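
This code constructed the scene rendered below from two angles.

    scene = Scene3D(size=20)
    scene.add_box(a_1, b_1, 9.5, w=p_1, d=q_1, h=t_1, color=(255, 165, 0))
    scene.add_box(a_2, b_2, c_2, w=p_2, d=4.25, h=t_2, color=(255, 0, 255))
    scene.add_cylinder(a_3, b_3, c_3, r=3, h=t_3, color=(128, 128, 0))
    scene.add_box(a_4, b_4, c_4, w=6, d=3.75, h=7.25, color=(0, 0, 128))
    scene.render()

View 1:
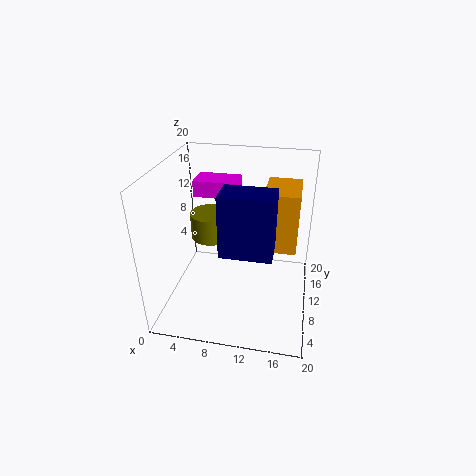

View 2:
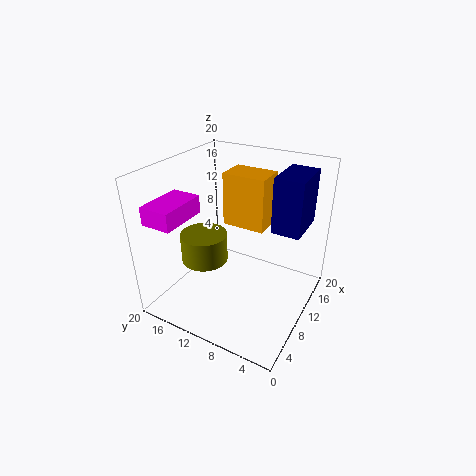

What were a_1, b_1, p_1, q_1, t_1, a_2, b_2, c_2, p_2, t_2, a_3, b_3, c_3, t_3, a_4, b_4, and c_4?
a_1 = 13.5
b_1 = 8
p_1 = 4.5
q_1 = 6.5
t_1 = 8
a_2 = 2
b_2 = 15.25
c_2 = 13.25
p_2 = 6.75
t_2 = 2.5
a_3 = 5.5
b_3 = 12.5
c_3 = 8.5
t_3 = 3.75
a_4 = 9.5
b_4 = 1.25
c_4 = 12.5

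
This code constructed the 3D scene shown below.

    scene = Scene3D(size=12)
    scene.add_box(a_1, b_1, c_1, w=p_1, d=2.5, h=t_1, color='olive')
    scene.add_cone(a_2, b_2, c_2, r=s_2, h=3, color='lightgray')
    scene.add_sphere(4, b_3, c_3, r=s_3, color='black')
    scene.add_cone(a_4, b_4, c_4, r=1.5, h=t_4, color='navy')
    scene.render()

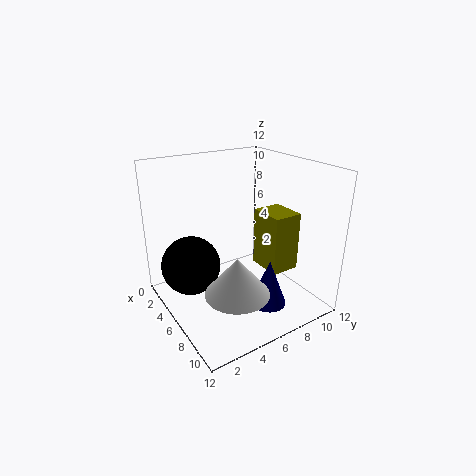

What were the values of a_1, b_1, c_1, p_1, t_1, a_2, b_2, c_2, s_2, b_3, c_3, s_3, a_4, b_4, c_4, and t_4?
a_1 = 5.5, b_1 = 8, c_1 = 3, p_1 = 3, t_1 = 5, a_2 = 9, b_2 = 4, c_2 = 3, s_2 = 2.5, b_3 = 2.5, c_3 = 3.5, s_3 = 2.5, a_4 = 8.5, b_4 = 7.5, c_4 = 0.5, t_4 = 4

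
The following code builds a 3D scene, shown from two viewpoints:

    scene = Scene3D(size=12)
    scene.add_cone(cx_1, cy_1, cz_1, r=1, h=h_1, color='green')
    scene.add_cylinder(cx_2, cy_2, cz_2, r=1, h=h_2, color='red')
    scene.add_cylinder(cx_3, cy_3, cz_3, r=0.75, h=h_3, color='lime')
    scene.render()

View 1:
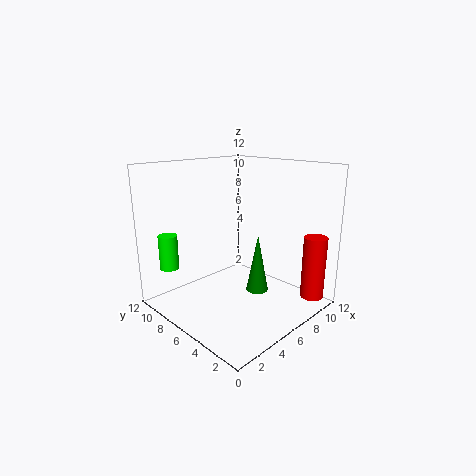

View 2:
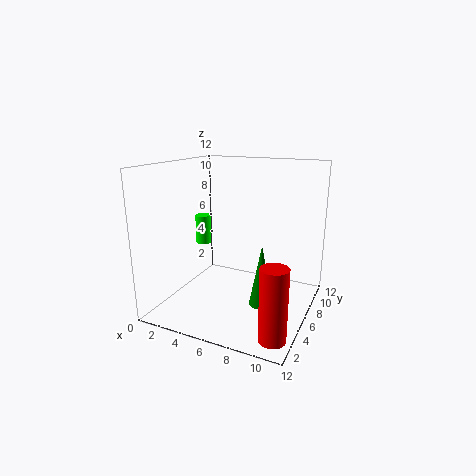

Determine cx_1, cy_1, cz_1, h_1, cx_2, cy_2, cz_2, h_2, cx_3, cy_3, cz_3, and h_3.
cx_1 = 8.25, cy_1 = 5.75, cz_1 = 0.5, h_1 = 5.25, cx_2 = 10.75, cy_2 = 1.5, cz_2 = 0.5, h_2 = 5.5, cx_3 = 1, cy_3 = 8.75, cz_3 = 4, h_3 = 2.75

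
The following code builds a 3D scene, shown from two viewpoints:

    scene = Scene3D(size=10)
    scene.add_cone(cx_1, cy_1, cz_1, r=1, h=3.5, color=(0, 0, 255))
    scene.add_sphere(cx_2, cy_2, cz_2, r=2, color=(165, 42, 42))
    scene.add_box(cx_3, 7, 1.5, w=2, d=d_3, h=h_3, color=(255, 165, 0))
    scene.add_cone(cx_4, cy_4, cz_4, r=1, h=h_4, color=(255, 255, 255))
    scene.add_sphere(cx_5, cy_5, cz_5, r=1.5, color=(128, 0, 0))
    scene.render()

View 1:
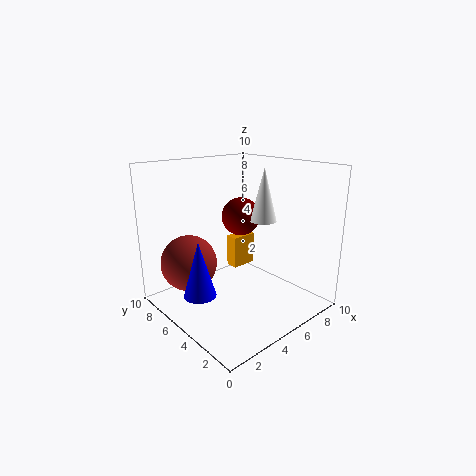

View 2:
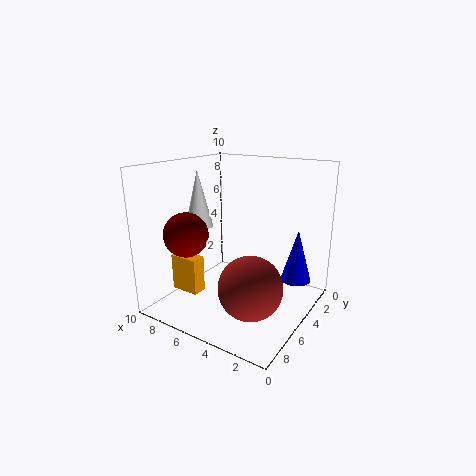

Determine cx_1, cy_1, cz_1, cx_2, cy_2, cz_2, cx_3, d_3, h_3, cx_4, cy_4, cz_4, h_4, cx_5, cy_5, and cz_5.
cx_1 = 1, cy_1 = 4, cz_1 = 2.5, cx_2 = 2.5, cy_2 = 7.5, cz_2 = 3, cx_3 = 6.5, d_3 = 1, h_3 = 2.5, cx_4 = 8, cy_4 = 5.5, cz_4 = 5.5, h_4 = 4, cx_5 = 7.5, cy_5 = 7.5, cz_5 = 5.5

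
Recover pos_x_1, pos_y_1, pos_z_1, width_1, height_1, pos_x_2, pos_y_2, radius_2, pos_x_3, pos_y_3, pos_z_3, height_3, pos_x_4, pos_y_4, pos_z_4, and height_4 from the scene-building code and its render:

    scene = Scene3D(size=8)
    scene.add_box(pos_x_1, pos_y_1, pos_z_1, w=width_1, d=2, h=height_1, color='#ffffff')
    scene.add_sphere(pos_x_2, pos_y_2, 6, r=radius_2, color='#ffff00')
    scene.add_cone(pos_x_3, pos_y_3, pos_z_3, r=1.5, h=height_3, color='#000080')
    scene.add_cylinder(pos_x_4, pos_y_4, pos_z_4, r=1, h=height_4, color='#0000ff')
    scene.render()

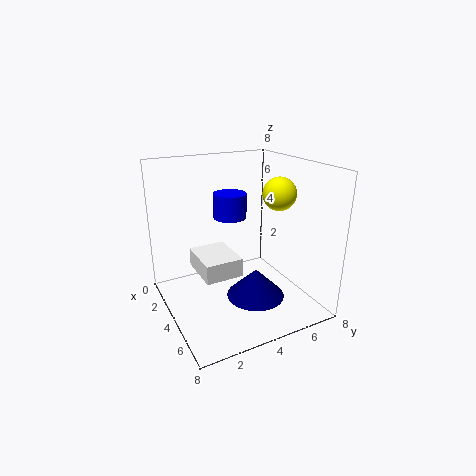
pos_x_1 = 3; pos_y_1 = 1.5; pos_z_1 = 2.5; width_1 = 2.5; height_1 = 1; pos_x_2 = 3.5; pos_y_2 = 7; radius_2 = 1; pos_x_3 = 6; pos_y_3 = 4; pos_z_3 = 1.5; height_3 = 1.5; pos_x_4 = 2; pos_y_4 = 4.5; pos_z_4 = 4.5; height_4 = 1.5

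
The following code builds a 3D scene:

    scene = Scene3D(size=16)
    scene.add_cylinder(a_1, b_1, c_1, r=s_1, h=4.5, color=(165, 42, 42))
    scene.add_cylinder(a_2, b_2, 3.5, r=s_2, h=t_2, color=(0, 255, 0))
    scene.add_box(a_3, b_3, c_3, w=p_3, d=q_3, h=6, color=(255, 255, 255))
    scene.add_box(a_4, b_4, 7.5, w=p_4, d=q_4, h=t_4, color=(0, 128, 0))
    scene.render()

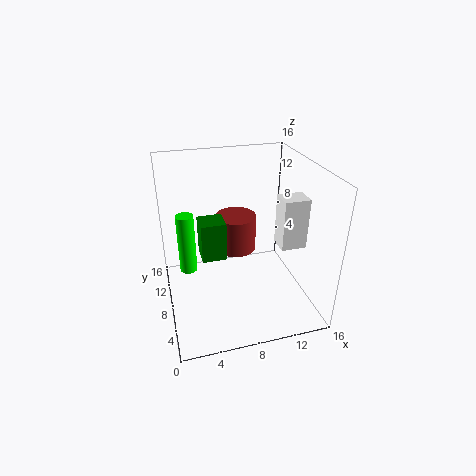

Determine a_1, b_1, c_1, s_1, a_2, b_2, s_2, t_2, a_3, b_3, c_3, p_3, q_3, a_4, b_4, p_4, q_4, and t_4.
a_1 = 9; b_1 = 12.5; c_1 = 4; s_1 = 2.5; a_2 = 2.5; b_2 = 10; s_2 = 1; t_2 = 7; a_3 = 13; b_3 = 7; c_3 = 6; p_3 = 3; q_3 = 2.5; a_4 = 3.5; b_4 = 5; p_4 = 2.5; q_4 = 2.5; t_4 = 4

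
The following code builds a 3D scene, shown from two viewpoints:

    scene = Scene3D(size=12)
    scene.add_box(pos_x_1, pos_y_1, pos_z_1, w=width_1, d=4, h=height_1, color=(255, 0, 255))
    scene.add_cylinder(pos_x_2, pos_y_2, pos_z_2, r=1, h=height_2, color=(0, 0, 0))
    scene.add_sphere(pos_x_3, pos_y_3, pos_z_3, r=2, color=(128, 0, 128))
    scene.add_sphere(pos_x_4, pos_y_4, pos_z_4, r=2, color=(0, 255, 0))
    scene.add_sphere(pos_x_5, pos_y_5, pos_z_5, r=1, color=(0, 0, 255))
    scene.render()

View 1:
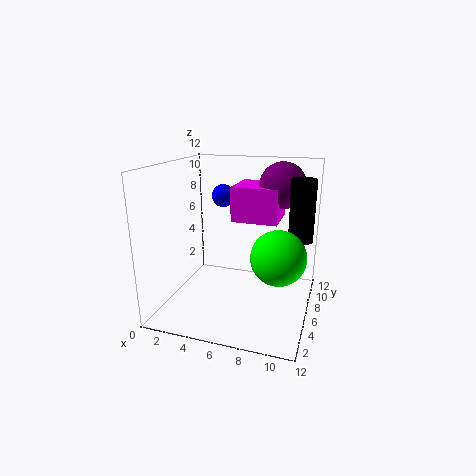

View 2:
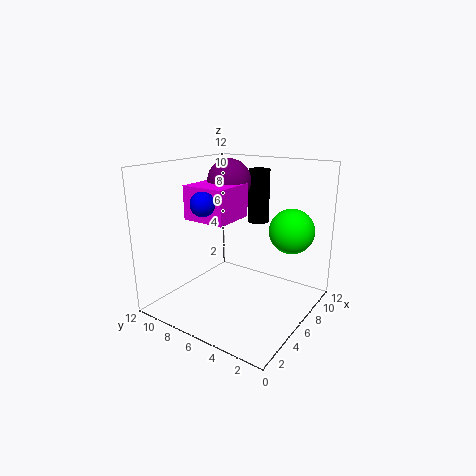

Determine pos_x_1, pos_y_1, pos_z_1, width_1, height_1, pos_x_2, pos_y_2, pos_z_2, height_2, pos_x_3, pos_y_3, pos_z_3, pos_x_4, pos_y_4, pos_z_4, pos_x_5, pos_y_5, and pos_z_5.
pos_x_1 = 5, pos_y_1 = 7, pos_z_1 = 7, width_1 = 4, height_1 = 3, pos_x_2 = 11, pos_y_2 = 7, pos_z_2 = 6, height_2 = 5, pos_x_3 = 9, pos_y_3 = 9, pos_z_3 = 10, pos_x_4 = 10, pos_y_4 = 3, pos_z_4 = 6, pos_x_5 = 4, pos_y_5 = 8, pos_z_5 = 9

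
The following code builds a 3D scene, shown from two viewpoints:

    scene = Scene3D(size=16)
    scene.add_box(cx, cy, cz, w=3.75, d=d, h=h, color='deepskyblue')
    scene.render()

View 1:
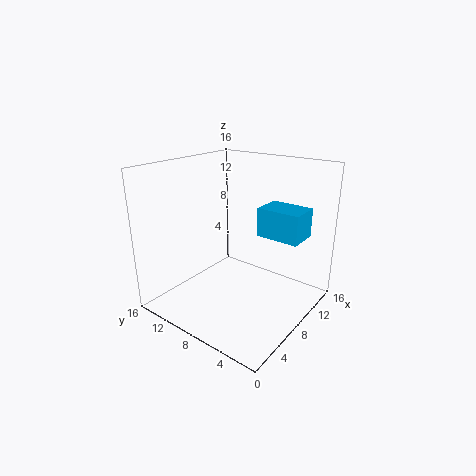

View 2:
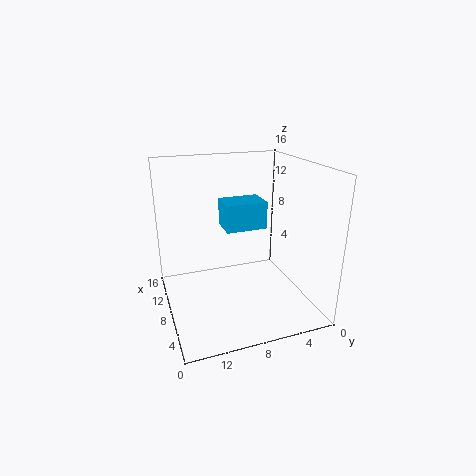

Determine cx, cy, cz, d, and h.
cx = 11.75, cy = 2.75, cz = 7, d = 5.25, h = 3.5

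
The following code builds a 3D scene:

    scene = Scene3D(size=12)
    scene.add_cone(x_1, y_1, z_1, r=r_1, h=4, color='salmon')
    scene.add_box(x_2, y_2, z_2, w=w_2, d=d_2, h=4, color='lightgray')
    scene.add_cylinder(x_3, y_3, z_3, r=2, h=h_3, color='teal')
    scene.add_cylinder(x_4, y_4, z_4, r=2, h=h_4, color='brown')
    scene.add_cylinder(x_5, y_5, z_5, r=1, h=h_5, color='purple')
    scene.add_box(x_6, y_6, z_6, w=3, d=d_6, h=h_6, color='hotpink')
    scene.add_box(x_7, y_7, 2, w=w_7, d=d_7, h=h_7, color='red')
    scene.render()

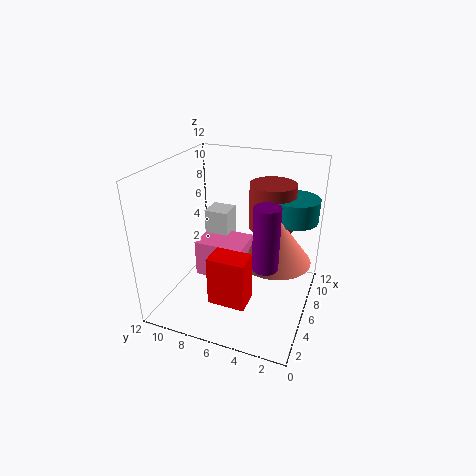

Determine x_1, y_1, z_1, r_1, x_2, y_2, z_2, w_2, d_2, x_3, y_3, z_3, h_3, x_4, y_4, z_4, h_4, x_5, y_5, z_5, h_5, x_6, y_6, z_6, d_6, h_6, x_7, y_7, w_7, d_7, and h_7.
x_1 = 7, y_1 = 3, z_1 = 4, r_1 = 3, x_2 = 6, y_2 = 7, z_2 = 4, w_2 = 2, d_2 = 2, x_3 = 9, y_3 = 2, z_3 = 7, h_3 = 2, x_4 = 9, y_4 = 4, z_4 = 6, h_4 = 4, x_5 = 4, y_5 = 3, z_5 = 5, h_5 = 5, x_6 = 4, y_6 = 5, z_6 = 3, d_6 = 4, h_6 = 3, x_7 = 2, y_7 = 4, w_7 = 2, d_7 = 3, h_7 = 4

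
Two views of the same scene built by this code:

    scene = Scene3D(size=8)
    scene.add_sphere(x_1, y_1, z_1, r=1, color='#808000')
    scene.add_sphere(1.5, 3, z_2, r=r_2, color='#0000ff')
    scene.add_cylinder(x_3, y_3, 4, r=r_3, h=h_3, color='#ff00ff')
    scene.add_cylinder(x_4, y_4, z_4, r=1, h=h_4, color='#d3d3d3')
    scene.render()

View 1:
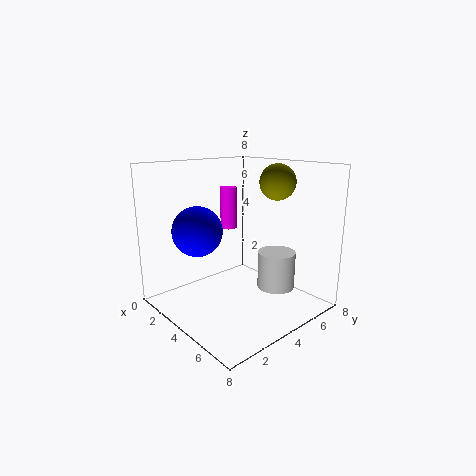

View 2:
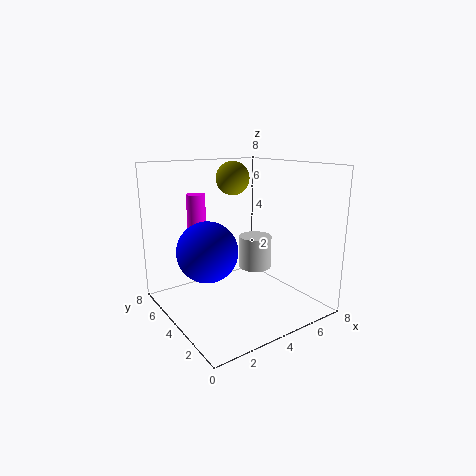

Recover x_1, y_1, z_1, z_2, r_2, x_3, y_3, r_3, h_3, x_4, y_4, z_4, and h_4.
x_1 = 5; y_1 = 6; z_1 = 7; z_2 = 4; r_2 = 1.5; x_3 = 2; y_3 = 5; r_3 = 0.5; h_3 = 2.5; x_4 = 6; y_4 = 5; z_4 = 1.5; h_4 = 2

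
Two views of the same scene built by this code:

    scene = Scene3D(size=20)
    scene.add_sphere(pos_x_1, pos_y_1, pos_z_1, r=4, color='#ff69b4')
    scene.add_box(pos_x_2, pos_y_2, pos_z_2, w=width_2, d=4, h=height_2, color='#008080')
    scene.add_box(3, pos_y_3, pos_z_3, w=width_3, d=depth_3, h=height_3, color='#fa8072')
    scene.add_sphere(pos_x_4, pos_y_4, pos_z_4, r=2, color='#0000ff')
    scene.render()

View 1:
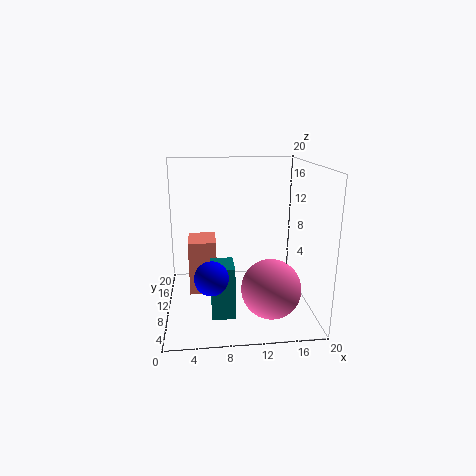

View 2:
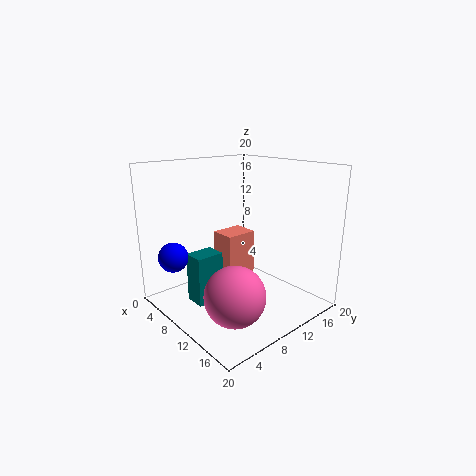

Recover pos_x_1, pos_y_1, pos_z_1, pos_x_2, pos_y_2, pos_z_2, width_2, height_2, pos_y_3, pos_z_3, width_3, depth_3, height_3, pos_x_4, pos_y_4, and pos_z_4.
pos_x_1 = 14, pos_y_1 = 6, pos_z_1 = 4, pos_x_2 = 6, pos_y_2 = 4, pos_z_2 = 1, width_2 = 3, height_2 = 7, pos_y_3 = 11, pos_z_3 = 1, width_3 = 4, depth_3 = 5, height_3 = 8, pos_x_4 = 6, pos_y_4 = 2, pos_z_4 = 8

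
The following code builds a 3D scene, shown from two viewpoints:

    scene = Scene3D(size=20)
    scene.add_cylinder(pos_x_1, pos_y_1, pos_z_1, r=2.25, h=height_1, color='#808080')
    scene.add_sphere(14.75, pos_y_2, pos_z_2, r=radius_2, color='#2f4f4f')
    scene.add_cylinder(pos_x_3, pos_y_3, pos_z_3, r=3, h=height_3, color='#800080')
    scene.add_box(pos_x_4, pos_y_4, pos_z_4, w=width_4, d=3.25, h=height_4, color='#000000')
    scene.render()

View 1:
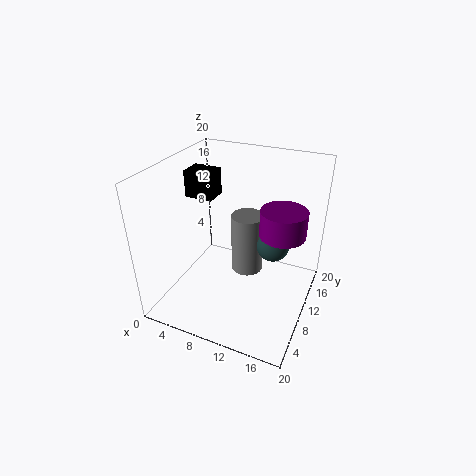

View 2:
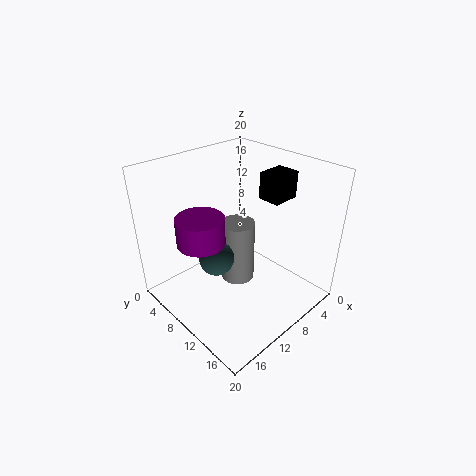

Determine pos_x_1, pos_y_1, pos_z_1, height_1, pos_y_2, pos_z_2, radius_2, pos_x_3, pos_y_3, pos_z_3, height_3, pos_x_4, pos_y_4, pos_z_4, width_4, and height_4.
pos_x_1 = 11
pos_y_1 = 11
pos_z_1 = 4.75
height_1 = 8.5
pos_y_2 = 11
pos_z_2 = 9.5
radius_2 = 2.25
pos_x_3 = 16.25
pos_y_3 = 10
pos_z_3 = 12
height_3 = 3.5
pos_x_4 = 2
pos_y_4 = 10
pos_z_4 = 14.75
width_4 = 4
height_4 = 3.75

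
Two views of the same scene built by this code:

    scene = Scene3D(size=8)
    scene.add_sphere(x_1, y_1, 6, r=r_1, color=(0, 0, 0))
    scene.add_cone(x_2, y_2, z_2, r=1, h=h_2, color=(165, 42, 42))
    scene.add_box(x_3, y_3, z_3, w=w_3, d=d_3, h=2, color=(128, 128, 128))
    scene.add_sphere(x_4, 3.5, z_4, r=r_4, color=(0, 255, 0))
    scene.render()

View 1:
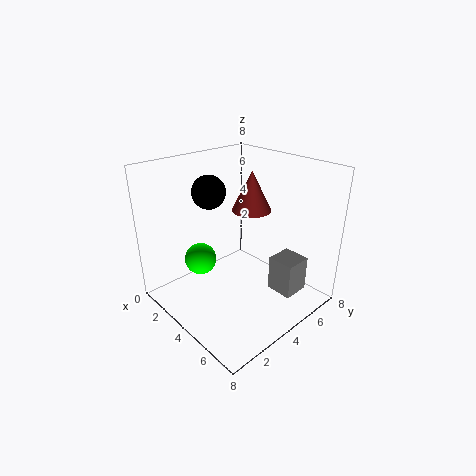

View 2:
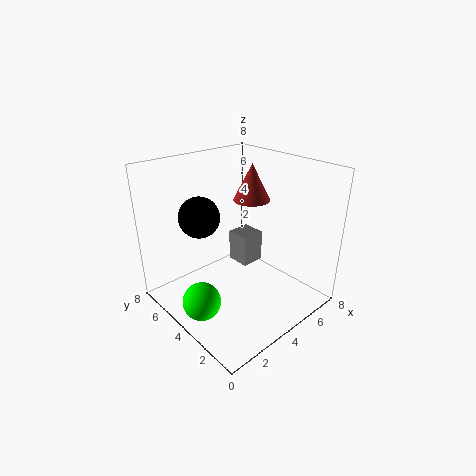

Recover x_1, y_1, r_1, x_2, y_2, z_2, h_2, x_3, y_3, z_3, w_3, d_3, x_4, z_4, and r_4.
x_1 = 1.5, y_1 = 4, r_1 = 1, x_2 = 5, y_2 = 4, z_2 = 6, h_2 = 2, x_3 = 5.5, y_3 = 5, z_3 = 1, w_3 = 1.5, d_3 = 1.5, x_4 = 1, z_4 = 1.5, r_4 = 1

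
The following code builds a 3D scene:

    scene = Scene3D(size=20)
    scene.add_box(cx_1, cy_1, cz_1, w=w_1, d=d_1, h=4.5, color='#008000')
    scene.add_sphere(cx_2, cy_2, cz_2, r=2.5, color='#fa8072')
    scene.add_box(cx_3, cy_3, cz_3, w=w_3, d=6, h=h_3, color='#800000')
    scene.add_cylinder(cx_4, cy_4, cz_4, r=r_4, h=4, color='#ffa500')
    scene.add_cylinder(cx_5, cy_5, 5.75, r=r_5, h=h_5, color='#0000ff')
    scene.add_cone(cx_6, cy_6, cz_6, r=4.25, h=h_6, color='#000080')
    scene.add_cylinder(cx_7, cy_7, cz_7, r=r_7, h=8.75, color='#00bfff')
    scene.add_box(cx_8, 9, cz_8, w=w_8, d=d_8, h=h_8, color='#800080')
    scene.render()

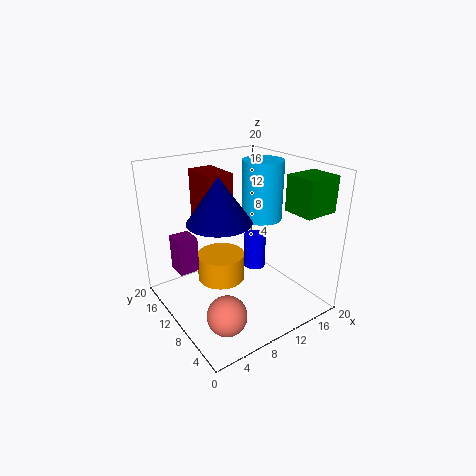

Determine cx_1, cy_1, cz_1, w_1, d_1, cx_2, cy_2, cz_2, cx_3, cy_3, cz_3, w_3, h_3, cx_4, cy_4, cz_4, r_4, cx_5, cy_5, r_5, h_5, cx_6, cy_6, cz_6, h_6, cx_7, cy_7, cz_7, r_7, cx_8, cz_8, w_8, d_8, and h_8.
cx_1 = 13; cy_1 = 0.25; cz_1 = 15.25; w_1 = 4.5; d_1 = 4; cx_2 = 4; cy_2 = 3.75; cz_2 = 3.5; cx_3 = 7.5; cy_3 = 13; cz_3 = 11; w_3 = 3.75; h_3 = 7.25; cx_4 = 9; cy_4 = 13; cz_4 = 2.5; r_4 = 3.5; cx_5 = 12; cy_5 = 8.75; r_5 = 1.5; h_5 = 4.75; cx_6 = 6.75; cy_6 = 9.5; cz_6 = 13.25; h_6 = 6; cx_7 = 15.75; cy_7 = 12; cz_7 = 11; r_7 = 3; cx_8 = 0.75; cz_8 = 7.75; w_8 = 2.5; d_8 = 2.75; h_8 = 4.5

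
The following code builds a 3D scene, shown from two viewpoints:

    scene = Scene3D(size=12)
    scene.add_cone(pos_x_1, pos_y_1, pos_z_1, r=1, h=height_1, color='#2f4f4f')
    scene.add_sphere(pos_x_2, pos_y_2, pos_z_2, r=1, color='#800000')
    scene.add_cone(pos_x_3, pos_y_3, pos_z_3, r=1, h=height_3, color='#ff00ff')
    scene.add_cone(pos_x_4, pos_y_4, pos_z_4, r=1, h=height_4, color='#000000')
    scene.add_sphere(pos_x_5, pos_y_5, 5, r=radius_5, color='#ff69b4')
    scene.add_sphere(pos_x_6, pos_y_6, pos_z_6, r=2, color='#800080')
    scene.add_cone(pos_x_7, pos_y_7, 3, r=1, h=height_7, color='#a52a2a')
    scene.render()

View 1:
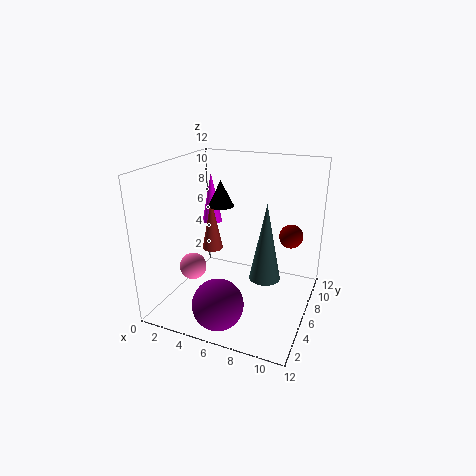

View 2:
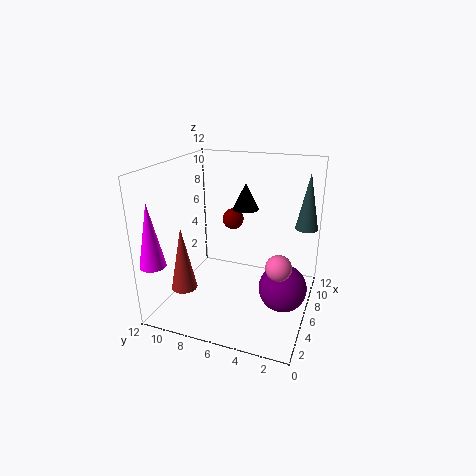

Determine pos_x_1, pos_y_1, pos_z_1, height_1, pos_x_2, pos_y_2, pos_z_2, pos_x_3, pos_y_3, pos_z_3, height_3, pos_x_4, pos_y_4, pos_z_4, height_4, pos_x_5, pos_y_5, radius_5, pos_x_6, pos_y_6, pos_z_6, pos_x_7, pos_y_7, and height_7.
pos_x_1 = 10, pos_y_1 = 1, pos_z_1 = 6, height_1 = 5, pos_x_2 = 10, pos_y_2 = 8, pos_z_2 = 6, pos_x_3 = 1, pos_y_3 = 11, pos_z_3 = 5, height_3 = 5, pos_x_4 = 5, pos_y_4 = 5, pos_z_4 = 9, height_4 = 2, pos_x_5 = 4, pos_y_5 = 2, radius_5 = 1, pos_x_6 = 6, pos_y_6 = 2, pos_z_6 = 2, pos_x_7 = 2, pos_y_7 = 9, height_7 = 5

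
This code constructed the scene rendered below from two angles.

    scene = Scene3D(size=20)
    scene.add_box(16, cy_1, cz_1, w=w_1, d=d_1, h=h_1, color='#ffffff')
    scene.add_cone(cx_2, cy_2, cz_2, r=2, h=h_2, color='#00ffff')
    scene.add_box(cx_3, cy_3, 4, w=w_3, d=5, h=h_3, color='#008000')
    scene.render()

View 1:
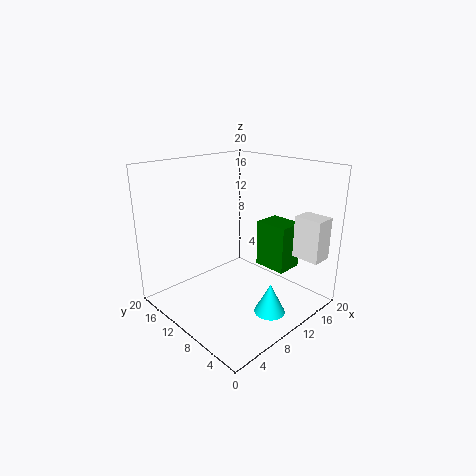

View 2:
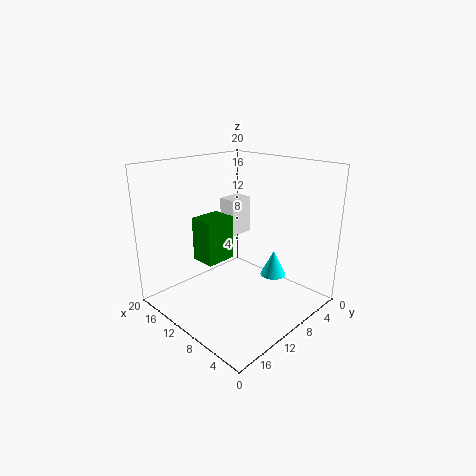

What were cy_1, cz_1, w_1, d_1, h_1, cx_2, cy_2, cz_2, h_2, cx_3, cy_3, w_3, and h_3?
cy_1 = 1
cz_1 = 7
w_1 = 3
d_1 = 4
h_1 = 6
cx_2 = 9
cy_2 = 3
cz_2 = 2
h_2 = 4
cx_3 = 15
cy_3 = 6
w_3 = 4
h_3 = 7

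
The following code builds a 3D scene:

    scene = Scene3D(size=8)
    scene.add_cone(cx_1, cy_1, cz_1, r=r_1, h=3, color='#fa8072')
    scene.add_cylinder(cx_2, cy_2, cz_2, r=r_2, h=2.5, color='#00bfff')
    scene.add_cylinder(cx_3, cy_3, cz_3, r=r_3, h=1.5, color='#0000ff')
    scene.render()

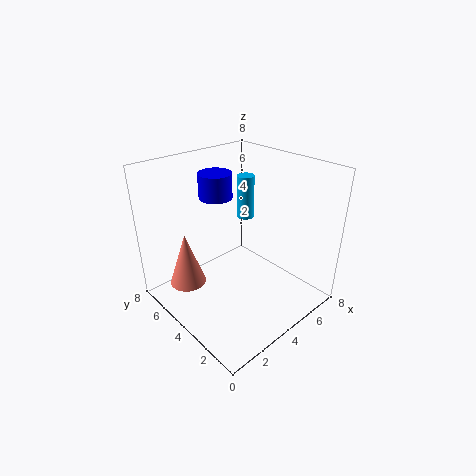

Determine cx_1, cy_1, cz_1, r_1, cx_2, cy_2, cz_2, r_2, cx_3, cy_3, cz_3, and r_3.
cx_1 = 1.5
cy_1 = 5.5
cz_1 = 1.5
r_1 = 1
cx_2 = 5.5
cy_2 = 5
cz_2 = 4.5
r_2 = 0.5
cx_3 = 4.5
cy_3 = 6.5
cz_3 = 5.5
r_3 = 1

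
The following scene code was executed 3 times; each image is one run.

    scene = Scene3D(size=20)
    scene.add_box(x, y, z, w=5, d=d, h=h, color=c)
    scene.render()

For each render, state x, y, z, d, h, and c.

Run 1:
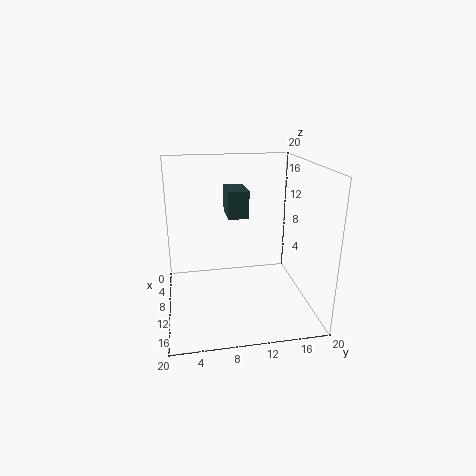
x = 3; y = 9; z = 12; d = 3; h = 4; c = 'darkslategray'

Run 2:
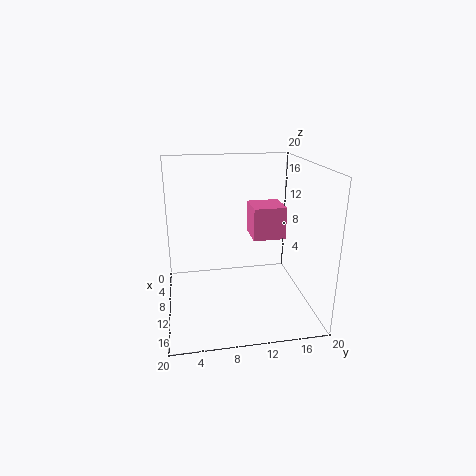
x = 2; y = 13; z = 8; d = 5; h = 5; c = 'hotpink'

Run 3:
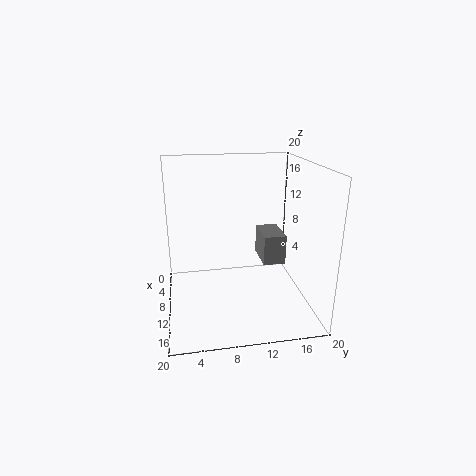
x = 8; y = 13; z = 7; d = 3; h = 4; c = 'gray'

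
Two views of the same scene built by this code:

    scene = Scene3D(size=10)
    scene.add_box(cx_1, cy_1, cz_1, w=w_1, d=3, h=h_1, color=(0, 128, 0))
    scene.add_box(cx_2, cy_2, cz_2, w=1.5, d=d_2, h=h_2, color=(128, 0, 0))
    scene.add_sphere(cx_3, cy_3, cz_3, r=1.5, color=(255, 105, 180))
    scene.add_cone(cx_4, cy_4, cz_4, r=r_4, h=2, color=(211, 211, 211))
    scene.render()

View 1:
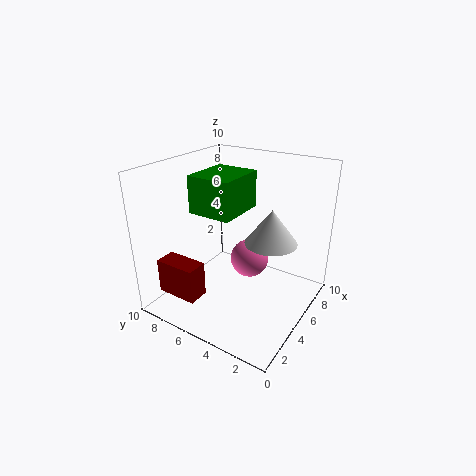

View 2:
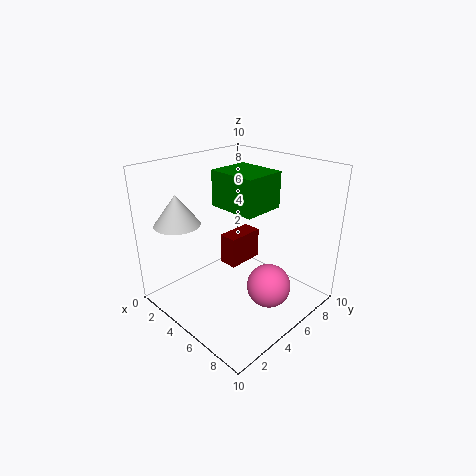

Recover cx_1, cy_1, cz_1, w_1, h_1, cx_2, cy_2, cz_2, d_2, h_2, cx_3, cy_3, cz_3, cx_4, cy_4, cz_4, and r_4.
cx_1 = 3
cy_1 = 4.5
cz_1 = 7
w_1 = 3.5
h_1 = 2.5
cx_2 = 1.5
cy_2 = 6.5
cz_2 = 1
d_2 = 3
h_2 = 2.5
cx_3 = 7.5
cy_3 = 5.5
cz_3 = 2
cx_4 = 3
cy_4 = 1.5
cz_4 = 6.5
r_4 = 1.5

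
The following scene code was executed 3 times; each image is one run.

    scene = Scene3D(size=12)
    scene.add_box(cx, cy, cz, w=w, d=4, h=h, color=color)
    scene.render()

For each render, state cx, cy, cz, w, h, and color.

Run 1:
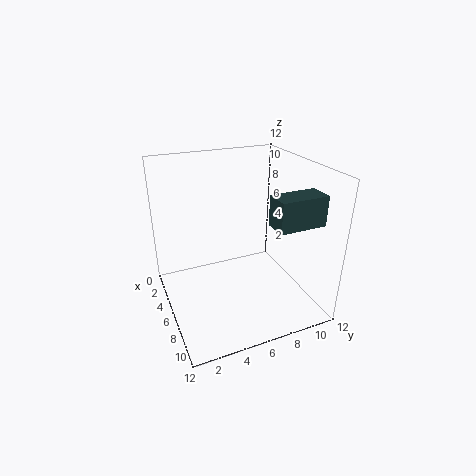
cx = 7.5
cy = 8
cz = 7.5
w = 2
h = 2.5
color = 'darkslategray'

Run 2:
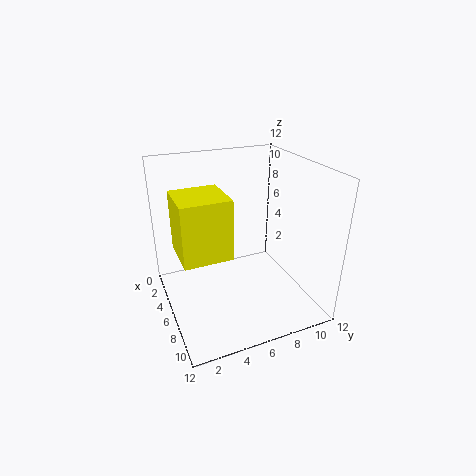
cx = 3.5
cy = 1
cz = 5
w = 4
h = 5
color = 'yellow'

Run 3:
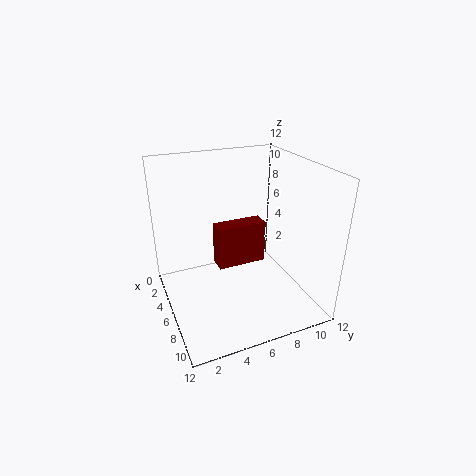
cx = 5.5
cy = 4
cz = 4
w = 1.5
h = 3.5
color = 'maroon'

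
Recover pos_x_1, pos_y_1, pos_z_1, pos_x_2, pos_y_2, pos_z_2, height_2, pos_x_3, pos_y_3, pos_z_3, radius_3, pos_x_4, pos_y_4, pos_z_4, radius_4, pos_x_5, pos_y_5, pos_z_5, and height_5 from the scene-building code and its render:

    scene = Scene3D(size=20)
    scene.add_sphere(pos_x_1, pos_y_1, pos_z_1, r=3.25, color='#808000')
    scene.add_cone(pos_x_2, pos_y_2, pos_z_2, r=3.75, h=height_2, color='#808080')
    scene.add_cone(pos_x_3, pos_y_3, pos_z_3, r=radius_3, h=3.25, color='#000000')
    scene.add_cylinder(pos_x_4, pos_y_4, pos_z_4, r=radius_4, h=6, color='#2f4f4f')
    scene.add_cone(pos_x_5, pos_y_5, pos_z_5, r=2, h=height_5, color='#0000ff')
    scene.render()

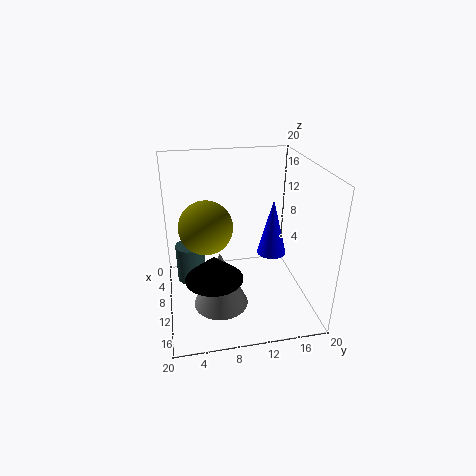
pos_x_1 = 14; pos_y_1 = 5.25; pos_z_1 = 14; pos_x_2 = 12.75; pos_y_2 = 7; pos_z_2 = 1.5; height_2 = 8; pos_x_3 = 14.25; pos_y_3 = 6; pos_z_3 = 6.75; radius_3 = 3.75; pos_x_4 = 4; pos_y_4 = 3.5; pos_z_4 = 0.25; radius_4 = 2.25; pos_x_5 = 11.25; pos_y_5 = 14.5; pos_z_5 = 8; height_5 = 7.75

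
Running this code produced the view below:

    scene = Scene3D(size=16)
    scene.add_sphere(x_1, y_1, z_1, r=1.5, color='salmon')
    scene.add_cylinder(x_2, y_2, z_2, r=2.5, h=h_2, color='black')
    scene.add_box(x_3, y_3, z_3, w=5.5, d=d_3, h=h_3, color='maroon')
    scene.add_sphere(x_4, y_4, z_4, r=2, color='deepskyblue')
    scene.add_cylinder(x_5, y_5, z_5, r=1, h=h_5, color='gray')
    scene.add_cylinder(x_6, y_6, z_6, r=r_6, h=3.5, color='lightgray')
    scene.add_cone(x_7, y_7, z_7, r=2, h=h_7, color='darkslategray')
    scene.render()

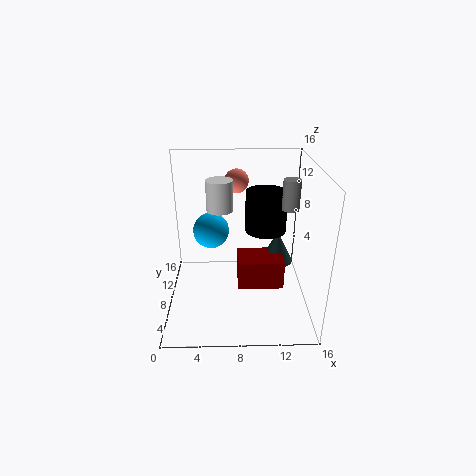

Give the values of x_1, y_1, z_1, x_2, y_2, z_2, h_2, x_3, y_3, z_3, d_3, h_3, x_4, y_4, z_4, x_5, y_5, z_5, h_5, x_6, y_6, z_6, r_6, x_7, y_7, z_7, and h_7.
x_1 = 8, y_1 = 14.5, z_1 = 12.5, x_2 = 11.5, y_2 = 12, z_2 = 7, h_2 = 5, x_3 = 8, y_3 = 8, z_3 = 1, d_3 = 4, h_3 = 3.5, x_4 = 5, y_4 = 9, z_4 = 8.5, x_5 = 14, y_5 = 10, z_5 = 10.5, h_5 = 3.5, x_6 = 6, y_6 = 10, z_6 = 10.5, r_6 = 1.5, x_7 = 13, y_7 = 11.5, z_7 = 3, h_7 = 4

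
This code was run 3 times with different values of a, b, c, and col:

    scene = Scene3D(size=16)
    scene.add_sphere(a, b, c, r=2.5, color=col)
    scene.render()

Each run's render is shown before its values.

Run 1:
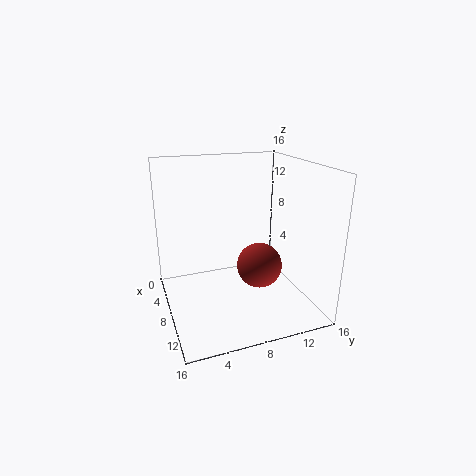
a = 9.5; b = 10; c = 5; col = 'brown'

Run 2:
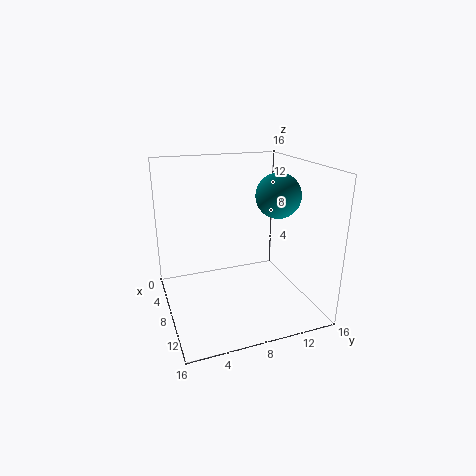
a = 8.5; b = 12.5; c = 12.5; col = 'teal'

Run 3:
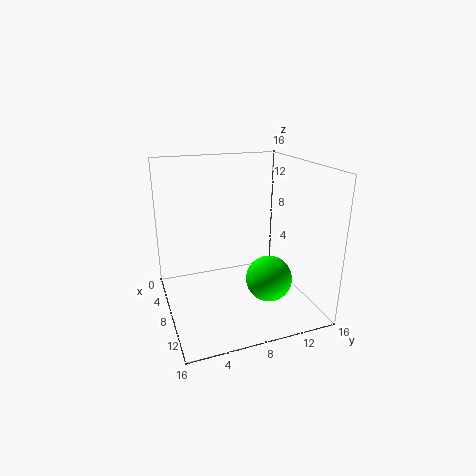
a = 11; b = 10.5; c = 4; col = 'lime'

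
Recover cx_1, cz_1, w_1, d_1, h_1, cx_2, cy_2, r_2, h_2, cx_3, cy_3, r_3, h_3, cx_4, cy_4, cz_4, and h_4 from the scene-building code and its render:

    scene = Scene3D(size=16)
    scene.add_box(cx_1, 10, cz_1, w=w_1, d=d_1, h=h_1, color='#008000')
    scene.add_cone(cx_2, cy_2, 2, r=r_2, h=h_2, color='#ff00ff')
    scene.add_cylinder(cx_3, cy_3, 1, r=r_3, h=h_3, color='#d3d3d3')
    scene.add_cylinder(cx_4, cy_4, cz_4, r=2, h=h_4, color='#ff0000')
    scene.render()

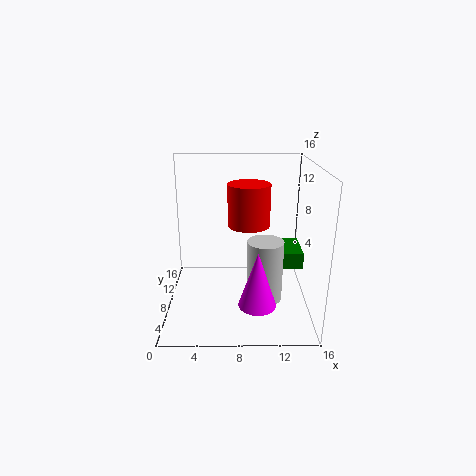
cx_1 = 11, cz_1 = 3, w_1 = 5, d_1 = 5, h_1 = 2, cx_2 = 10, cy_2 = 4, r_2 = 2, h_2 = 6, cx_3 = 11, cy_3 = 7, r_3 = 2, h_3 = 7, cx_4 = 9, cy_4 = 4, cz_4 = 11, h_4 = 4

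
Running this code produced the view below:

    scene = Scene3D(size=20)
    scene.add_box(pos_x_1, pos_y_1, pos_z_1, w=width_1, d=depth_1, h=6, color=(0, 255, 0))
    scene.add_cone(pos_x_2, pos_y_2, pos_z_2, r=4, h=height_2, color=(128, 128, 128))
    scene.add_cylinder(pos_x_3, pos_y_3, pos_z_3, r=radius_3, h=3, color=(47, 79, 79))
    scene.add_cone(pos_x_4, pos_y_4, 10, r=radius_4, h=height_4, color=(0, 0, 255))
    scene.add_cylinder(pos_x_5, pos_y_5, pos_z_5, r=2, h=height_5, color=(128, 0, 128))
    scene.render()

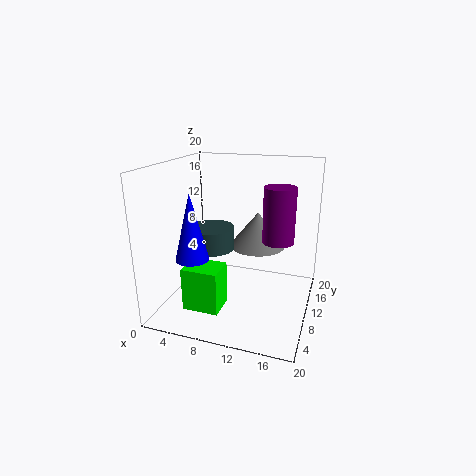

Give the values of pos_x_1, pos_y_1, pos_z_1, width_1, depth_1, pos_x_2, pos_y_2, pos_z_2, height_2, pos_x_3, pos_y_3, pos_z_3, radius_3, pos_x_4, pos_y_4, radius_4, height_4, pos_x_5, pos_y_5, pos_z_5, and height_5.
pos_x_1 = 4; pos_y_1 = 4; pos_z_1 = 1; width_1 = 5; depth_1 = 4; pos_x_2 = 12; pos_y_2 = 13; pos_z_2 = 8; height_2 = 5; pos_x_3 = 7; pos_y_3 = 8; pos_z_3 = 9; radius_3 = 3; pos_x_4 = 7; pos_y_4 = 2; radius_4 = 2; height_4 = 8; pos_x_5 = 16; pos_y_5 = 8; pos_z_5 = 11; height_5 = 7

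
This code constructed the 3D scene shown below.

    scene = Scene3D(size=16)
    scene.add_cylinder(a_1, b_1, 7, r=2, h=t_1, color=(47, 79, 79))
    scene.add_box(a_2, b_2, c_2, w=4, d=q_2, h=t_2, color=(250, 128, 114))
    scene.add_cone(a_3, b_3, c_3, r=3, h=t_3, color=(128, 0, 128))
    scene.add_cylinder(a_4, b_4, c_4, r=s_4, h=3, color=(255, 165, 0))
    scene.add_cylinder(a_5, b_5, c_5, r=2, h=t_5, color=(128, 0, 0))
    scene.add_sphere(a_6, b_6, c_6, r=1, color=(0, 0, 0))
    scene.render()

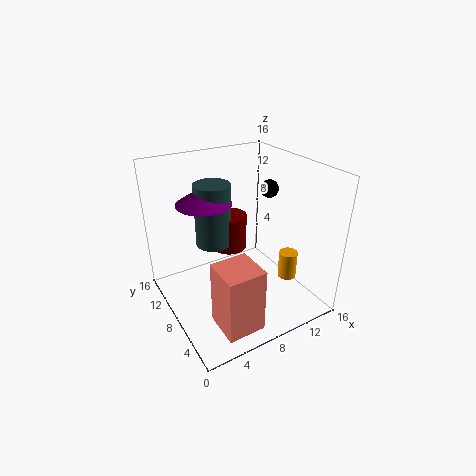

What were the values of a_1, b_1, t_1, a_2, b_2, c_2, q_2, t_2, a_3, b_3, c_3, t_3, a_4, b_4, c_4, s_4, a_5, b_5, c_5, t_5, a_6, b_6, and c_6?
a_1 = 6
b_1 = 10
t_1 = 7
a_2 = 3
b_2 = 1
c_2 = 1
q_2 = 4
t_2 = 7
a_3 = 5
b_3 = 10
c_3 = 12
t_3 = 2
a_4 = 12
b_4 = 4
c_4 = 4
s_4 = 1
a_5 = 8
b_5 = 10
c_5 = 6
t_5 = 4
a_6 = 12
b_6 = 8
c_6 = 13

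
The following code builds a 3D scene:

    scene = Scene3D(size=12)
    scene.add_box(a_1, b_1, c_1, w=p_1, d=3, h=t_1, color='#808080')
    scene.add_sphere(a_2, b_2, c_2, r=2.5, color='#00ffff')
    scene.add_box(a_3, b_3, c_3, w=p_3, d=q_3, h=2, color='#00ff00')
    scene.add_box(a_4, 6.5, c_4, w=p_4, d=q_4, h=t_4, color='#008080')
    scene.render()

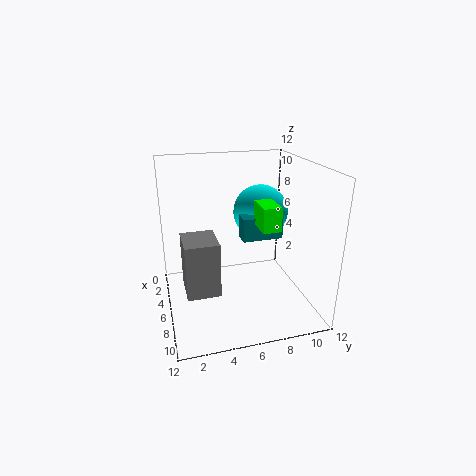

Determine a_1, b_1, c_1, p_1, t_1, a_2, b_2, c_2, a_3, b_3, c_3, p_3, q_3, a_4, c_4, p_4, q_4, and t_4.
a_1 = 2.5
b_1 = 1.5
c_1 = 0.5
p_1 = 3.5
t_1 = 5
a_2 = 3
b_2 = 9
c_2 = 7
a_3 = 5.5
b_3 = 7.5
c_3 = 7
p_3 = 2.5
q_3 = 1.5
a_4 = 4.5
c_4 = 5.5
p_4 = 1.5
q_4 = 3.5
t_4 = 2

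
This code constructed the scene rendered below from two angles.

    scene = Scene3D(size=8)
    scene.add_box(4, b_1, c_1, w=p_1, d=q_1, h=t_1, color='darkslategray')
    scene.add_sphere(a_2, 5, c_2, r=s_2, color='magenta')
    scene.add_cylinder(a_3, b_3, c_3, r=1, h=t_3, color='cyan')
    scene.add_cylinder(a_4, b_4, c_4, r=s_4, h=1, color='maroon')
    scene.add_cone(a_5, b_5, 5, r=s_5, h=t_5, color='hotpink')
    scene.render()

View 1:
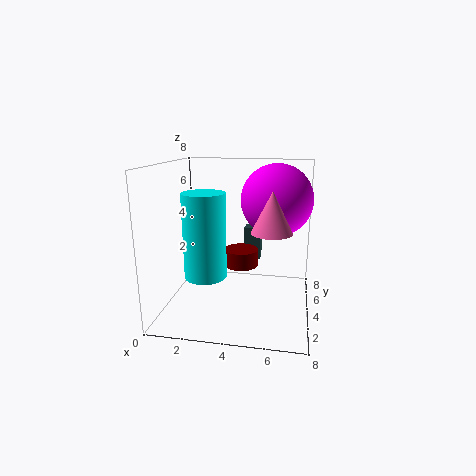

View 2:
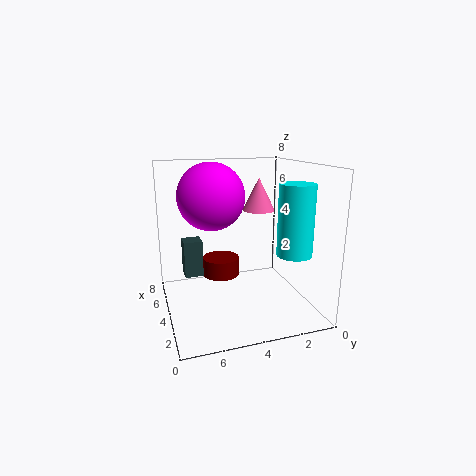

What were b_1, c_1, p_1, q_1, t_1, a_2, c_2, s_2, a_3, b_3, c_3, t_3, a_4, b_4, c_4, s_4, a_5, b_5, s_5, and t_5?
b_1 = 6, c_1 = 2, p_1 = 1, q_1 = 1, t_1 = 2, a_2 = 6, c_2 = 6, s_2 = 2, a_3 = 3, b_3 = 1, c_3 = 3, t_3 = 4, a_4 = 4, b_4 = 5, c_4 = 2, s_4 = 1, a_5 = 6, b_5 = 2, s_5 = 1, t_5 = 2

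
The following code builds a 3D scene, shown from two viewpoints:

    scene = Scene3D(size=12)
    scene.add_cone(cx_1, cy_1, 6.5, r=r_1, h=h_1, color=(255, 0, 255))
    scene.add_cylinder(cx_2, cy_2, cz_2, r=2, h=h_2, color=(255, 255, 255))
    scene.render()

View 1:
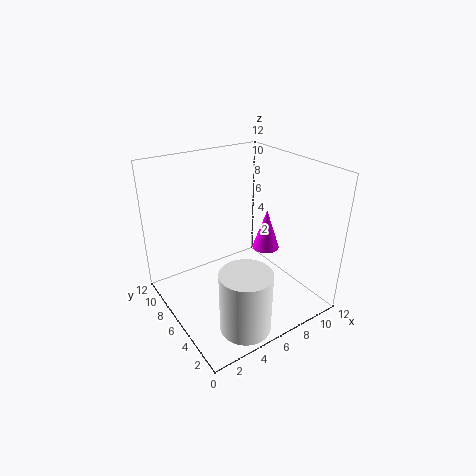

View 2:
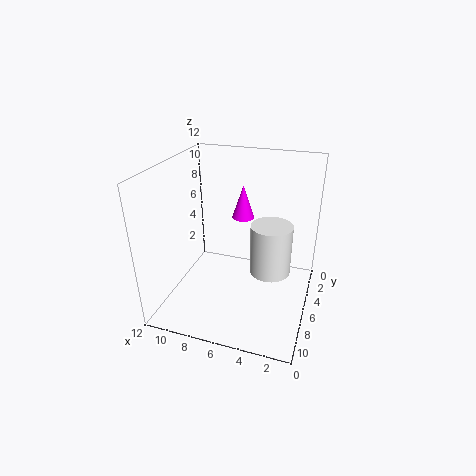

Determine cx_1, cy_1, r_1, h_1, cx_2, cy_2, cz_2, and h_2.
cx_1 = 6.5, cy_1 = 3, r_1 = 1, h_1 = 3, cx_2 = 4, cy_2 = 2, cz_2 = 0.5, h_2 = 5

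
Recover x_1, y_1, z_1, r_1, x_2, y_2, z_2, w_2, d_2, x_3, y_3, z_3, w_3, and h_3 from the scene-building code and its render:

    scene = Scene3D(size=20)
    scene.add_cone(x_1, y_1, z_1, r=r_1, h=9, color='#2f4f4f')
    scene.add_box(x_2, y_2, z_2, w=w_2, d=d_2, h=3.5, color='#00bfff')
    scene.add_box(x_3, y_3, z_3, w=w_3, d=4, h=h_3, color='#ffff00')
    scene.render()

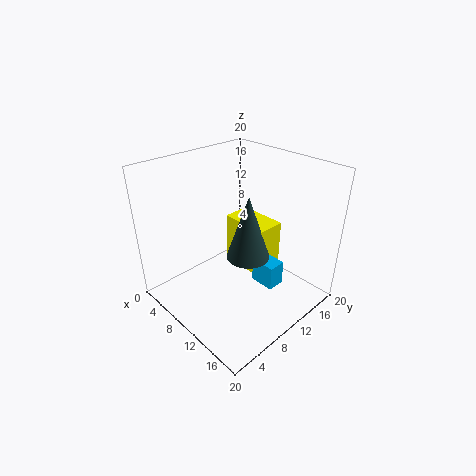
x_1 = 11.5
y_1 = 10.5
z_1 = 7.5
r_1 = 3
x_2 = 12
y_2 = 11
z_2 = 3.5
w_2 = 3.5
d_2 = 2.5
x_3 = 6
y_3 = 11.5
z_3 = 4
w_3 = 7
h_3 = 7.5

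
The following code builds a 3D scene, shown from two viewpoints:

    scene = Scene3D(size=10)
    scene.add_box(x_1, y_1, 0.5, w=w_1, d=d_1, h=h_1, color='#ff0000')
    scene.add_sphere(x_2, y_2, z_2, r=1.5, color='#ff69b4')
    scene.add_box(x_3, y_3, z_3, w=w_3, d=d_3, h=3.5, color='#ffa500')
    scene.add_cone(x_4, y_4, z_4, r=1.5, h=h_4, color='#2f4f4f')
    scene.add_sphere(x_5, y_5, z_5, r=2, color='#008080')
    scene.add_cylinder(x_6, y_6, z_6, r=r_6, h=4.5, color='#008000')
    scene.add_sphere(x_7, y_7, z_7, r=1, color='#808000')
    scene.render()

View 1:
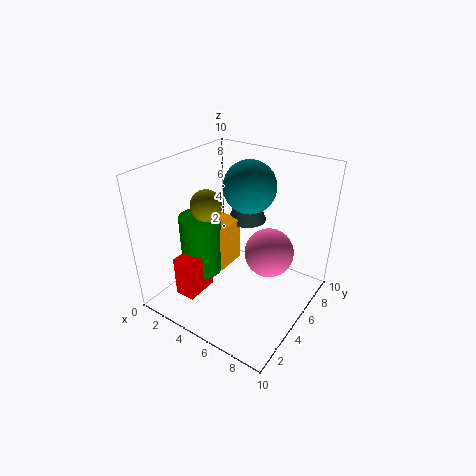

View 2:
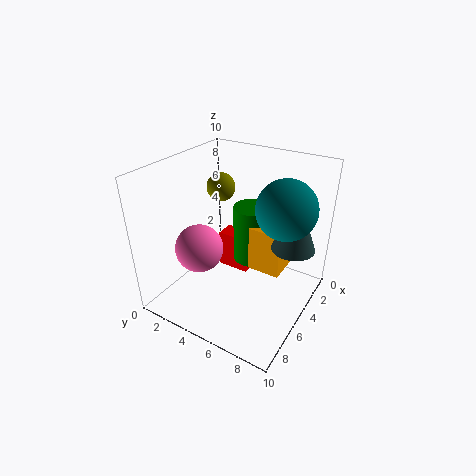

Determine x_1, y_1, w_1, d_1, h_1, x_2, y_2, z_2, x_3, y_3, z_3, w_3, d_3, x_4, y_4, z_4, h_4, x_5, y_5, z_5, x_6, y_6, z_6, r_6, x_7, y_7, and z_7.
x_1 = 1.5; y_1 = 2; w_1 = 1.5; d_1 = 2.5; h_1 = 3; x_2 = 8; y_2 = 4; z_2 = 5.5; x_3 = 0.5; y_3 = 5; z_3 = 1.5; w_3 = 3; d_3 = 2.5; x_4 = 3.5; y_4 = 8.5; z_4 = 4.5; h_4 = 4; x_5 = 4; y_5 = 8; z_5 = 7.5; x_6 = 2; y_6 = 4.5; z_6 = 1.5; r_6 = 1.5; x_7 = 4; y_7 = 3; z_7 = 8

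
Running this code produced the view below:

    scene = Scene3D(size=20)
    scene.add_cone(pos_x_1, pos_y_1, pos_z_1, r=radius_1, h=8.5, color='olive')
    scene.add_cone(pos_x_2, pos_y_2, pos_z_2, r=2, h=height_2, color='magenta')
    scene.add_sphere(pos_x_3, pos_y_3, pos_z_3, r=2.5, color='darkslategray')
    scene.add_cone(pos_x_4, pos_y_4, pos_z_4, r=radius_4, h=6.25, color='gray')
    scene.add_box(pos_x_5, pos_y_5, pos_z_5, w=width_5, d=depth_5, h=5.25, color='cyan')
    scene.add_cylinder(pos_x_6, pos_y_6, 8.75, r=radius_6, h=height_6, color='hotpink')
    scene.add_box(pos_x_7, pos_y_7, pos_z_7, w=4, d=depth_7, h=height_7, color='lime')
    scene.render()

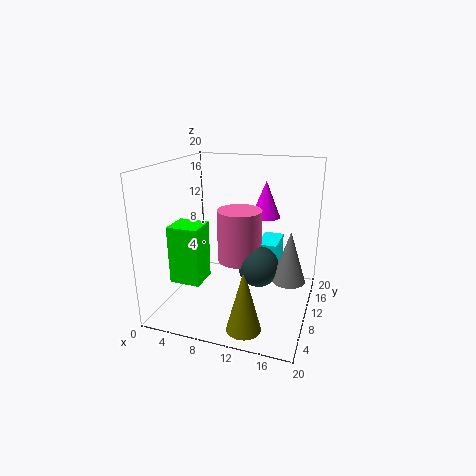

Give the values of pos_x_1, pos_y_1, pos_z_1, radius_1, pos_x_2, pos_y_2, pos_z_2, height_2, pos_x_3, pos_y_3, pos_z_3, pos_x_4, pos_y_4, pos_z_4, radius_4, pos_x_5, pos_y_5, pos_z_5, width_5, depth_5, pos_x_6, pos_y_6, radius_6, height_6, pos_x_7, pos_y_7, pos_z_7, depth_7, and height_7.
pos_x_1 = 13
pos_y_1 = 3.5
pos_z_1 = 0.25
radius_1 = 2.25
pos_x_2 = 13.25
pos_y_2 = 12.25
pos_z_2 = 12.75
height_2 = 5
pos_x_3 = 14.25
pos_y_3 = 5.5
pos_z_3 = 8.5
pos_x_4 = 18
pos_y_4 = 5.5
pos_z_4 = 7.25
radius_4 = 2
pos_x_5 = 11.75
pos_y_5 = 13.25
pos_z_5 = 2.75
width_5 = 3
depth_5 = 5.5
pos_x_6 = 11.5
pos_y_6 = 6.25
radius_6 = 2.75
height_6 = 6.5
pos_x_7 = 3.25
pos_y_7 = 2.75
pos_z_7 = 5.75
depth_7 = 3.75
height_7 = 7.5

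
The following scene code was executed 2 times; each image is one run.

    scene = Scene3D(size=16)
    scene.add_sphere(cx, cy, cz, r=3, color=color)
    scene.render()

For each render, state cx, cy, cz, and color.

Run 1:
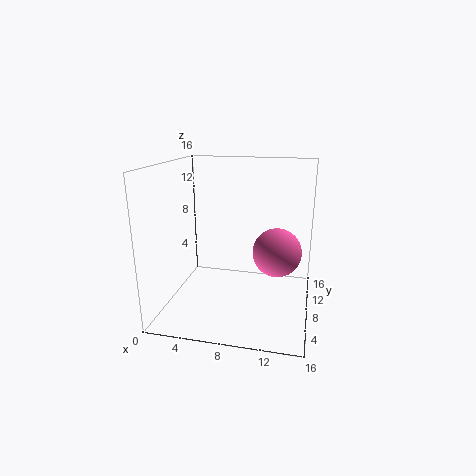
cx = 12
cy = 12
cz = 5
color = 'hotpink'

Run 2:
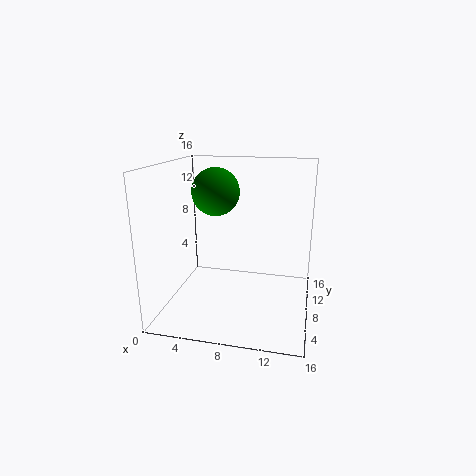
cx = 4
cy = 13
cz = 12
color = 'green'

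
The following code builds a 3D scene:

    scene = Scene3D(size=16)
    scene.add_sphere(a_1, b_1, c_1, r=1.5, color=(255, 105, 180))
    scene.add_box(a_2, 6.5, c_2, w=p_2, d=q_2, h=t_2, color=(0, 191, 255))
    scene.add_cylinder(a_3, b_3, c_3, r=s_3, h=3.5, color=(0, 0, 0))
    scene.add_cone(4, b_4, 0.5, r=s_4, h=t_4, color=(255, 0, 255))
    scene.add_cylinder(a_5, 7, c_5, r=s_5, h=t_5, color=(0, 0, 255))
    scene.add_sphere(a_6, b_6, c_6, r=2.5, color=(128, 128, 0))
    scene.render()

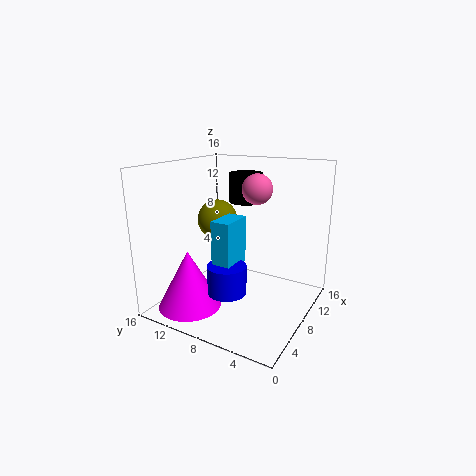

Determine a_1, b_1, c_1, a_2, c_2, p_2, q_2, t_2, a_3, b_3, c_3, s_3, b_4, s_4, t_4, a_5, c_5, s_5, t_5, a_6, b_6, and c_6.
a_1 = 6.5
b_1 = 5
c_1 = 14
a_2 = 3.5
c_2 = 6
p_2 = 3.5
q_2 = 2
t_2 = 5
a_3 = 12.5
b_3 = 9.5
c_3 = 11
s_3 = 2
b_4 = 12
s_4 = 3.5
t_4 = 6.5
a_5 = 4
c_5 = 3.5
s_5 = 2
t_5 = 3
a_6 = 11.5
b_6 = 13
c_6 = 8.5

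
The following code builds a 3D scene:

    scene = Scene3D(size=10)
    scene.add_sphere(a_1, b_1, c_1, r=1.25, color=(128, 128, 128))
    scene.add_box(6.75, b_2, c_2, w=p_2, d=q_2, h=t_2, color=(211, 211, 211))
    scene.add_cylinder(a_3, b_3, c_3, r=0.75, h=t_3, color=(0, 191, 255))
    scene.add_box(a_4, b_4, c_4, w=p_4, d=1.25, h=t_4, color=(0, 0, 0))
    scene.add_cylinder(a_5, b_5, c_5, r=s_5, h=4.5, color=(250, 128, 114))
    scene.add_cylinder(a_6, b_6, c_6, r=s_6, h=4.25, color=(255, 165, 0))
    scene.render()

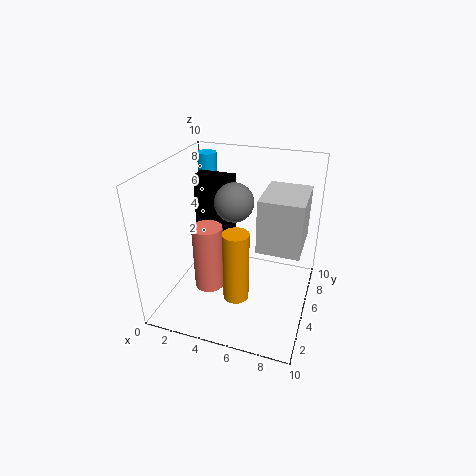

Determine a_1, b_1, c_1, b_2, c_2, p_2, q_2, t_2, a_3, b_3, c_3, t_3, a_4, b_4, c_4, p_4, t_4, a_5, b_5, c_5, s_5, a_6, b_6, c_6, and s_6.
a_1 = 5; b_1 = 4.25; c_1 = 8; b_2 = 3.25; c_2 = 5.25; p_2 = 2.75; q_2 = 3.5; t_2 = 3.5; a_3 = 1; b_3 = 9.25; c_3 = 7; t_3 = 2.5; a_4 = 2; b_4 = 4.75; c_4 = 5; p_4 = 2.5; t_4 = 4.25; a_5 = 3.5; b_5 = 3.25; c_5 = 2; s_5 = 1; a_6 = 6.25; b_6 = 1; c_6 = 3.5; s_6 = 0.75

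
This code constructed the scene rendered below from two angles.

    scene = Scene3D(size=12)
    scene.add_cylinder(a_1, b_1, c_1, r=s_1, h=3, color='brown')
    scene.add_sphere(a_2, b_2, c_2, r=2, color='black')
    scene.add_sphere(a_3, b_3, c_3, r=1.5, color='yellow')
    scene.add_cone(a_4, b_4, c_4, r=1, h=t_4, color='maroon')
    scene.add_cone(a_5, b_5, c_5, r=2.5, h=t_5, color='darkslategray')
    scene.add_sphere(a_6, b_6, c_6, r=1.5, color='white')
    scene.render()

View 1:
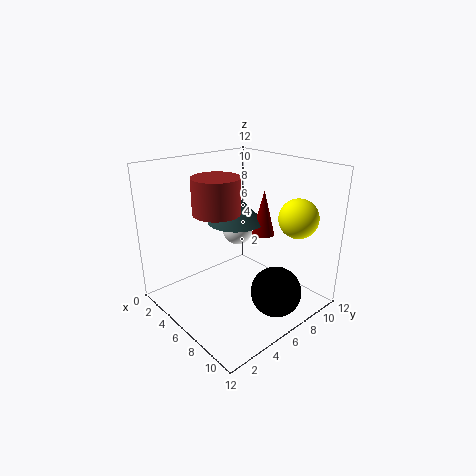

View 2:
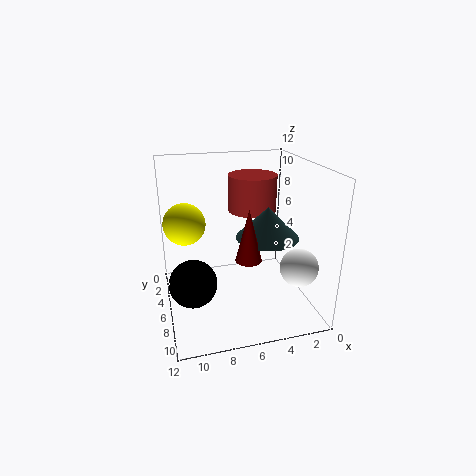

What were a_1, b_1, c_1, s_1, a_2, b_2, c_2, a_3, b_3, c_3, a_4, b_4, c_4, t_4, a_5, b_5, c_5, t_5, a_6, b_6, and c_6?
a_1 = 4.5, b_1 = 5, c_1 = 8, s_1 = 2, a_2 = 10, b_2 = 6.5, c_2 = 2.5, a_3 = 10.5, b_3 = 8, c_3 = 8.5, a_4 = 6, b_4 = 9, c_4 = 5.5, t_4 = 4, a_5 = 4, b_5 = 7.5, c_5 = 6.5, t_5 = 2.5, a_6 = 2, b_6 = 9.5, c_6 = 4.5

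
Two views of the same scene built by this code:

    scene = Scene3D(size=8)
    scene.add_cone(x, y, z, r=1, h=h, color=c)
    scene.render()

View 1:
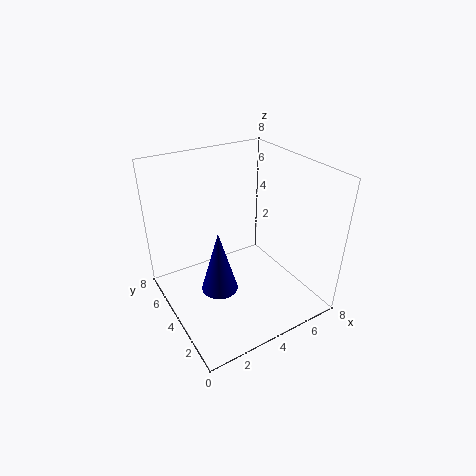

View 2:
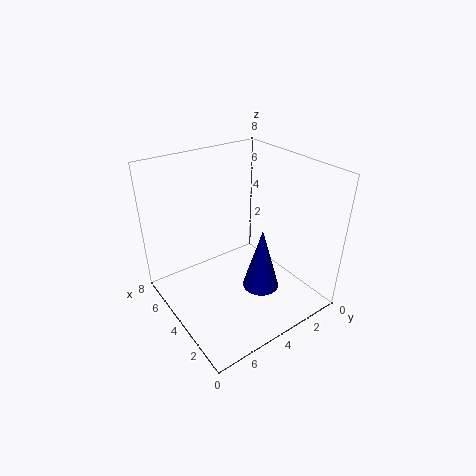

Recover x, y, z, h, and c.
x = 2.5; y = 3.5; z = 1.5; h = 3.5; c = 'navy'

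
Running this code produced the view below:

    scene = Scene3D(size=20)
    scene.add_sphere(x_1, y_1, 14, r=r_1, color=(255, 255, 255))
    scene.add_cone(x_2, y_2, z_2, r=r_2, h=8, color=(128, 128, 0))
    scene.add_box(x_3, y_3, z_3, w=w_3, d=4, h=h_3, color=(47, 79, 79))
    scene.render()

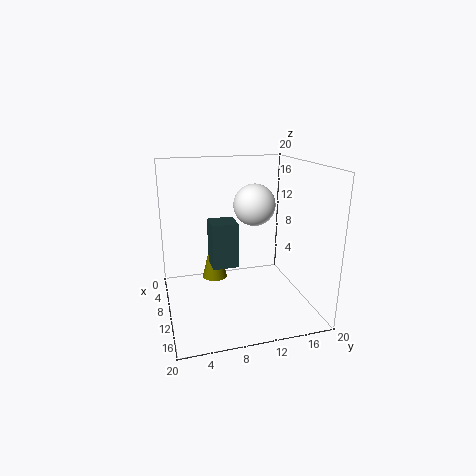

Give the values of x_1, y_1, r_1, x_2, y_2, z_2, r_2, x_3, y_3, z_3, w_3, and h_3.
x_1 = 8; y_1 = 13; r_1 = 3; x_2 = 3; y_2 = 8; z_2 = 1; r_2 = 2; x_3 = 3; y_3 = 7; z_3 = 4; w_3 = 4; h_3 = 7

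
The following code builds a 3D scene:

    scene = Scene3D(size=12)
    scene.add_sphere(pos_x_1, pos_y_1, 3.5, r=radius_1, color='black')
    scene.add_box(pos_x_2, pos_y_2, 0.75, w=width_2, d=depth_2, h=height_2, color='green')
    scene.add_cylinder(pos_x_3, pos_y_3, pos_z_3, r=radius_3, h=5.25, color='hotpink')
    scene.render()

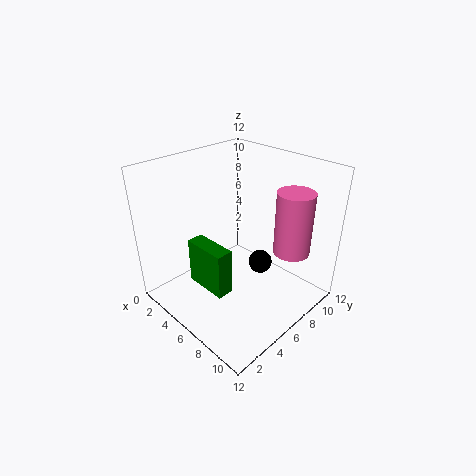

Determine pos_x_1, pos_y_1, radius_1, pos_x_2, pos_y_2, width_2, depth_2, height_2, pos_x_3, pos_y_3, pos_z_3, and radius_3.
pos_x_1 = 7.25
pos_y_1 = 7.5
radius_1 = 1
pos_x_2 = 2
pos_y_2 = 3.75
width_2 = 4
depth_2 = 1.5
height_2 = 4.25
pos_x_3 = 9.5
pos_y_3 = 8.75
pos_z_3 = 5
radius_3 = 1.5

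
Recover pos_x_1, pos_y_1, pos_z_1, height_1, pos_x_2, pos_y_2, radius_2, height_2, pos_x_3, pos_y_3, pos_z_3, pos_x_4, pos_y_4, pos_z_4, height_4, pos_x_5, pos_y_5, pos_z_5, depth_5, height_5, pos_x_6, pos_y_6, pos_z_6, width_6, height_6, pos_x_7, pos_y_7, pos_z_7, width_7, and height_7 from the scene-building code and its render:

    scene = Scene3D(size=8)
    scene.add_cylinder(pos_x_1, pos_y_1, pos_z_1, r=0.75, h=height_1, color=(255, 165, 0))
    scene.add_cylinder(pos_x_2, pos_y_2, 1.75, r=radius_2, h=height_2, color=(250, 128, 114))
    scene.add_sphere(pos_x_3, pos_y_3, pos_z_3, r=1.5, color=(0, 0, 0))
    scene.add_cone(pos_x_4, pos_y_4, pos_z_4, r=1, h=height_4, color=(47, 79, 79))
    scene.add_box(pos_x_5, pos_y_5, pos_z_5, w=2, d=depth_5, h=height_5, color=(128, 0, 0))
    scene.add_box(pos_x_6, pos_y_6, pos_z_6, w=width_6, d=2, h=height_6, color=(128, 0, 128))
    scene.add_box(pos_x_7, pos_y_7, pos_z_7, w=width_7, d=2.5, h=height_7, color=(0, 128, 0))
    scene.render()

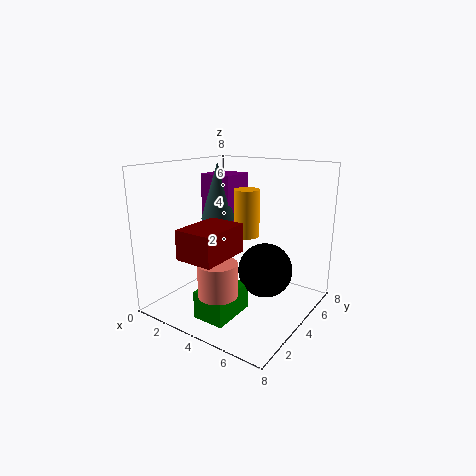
pos_x_1 = 3.75; pos_y_1 = 5.25; pos_z_1 = 3.75; height_1 = 2.75; pos_x_2 = 4.5; pos_y_2 = 1.5; radius_2 = 1; height_2 = 1.75; pos_x_3 = 5.5; pos_y_3 = 4.5; pos_z_3 = 2.25; pos_x_4 = 2.25; pos_y_4 = 4.5; pos_z_4 = 4.75; height_4 = 3.25; pos_x_5 = 3; pos_y_5 = 0.25; pos_z_5 = 3.75; depth_5 = 2.75; height_5 = 1.5; pos_x_6 = 1; pos_y_6 = 4.5; pos_z_6 = 4.25; width_6 = 2; height_6 = 3; pos_x_7 = 3.25; pos_y_7 = 1; pos_z_7 = 0.25; width_7 = 1.75; height_7 = 1.5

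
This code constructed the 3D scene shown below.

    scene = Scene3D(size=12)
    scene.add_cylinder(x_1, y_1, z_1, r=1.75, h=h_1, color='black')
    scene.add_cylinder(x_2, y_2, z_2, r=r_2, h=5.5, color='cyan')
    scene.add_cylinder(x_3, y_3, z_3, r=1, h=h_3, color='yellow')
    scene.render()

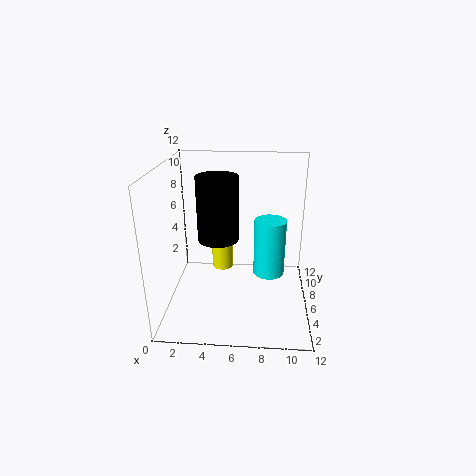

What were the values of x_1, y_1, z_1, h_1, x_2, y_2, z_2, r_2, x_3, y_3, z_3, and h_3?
x_1 = 4.25, y_1 = 6.75, z_1 = 5.5, h_1 = 5.5, x_2 = 8.75, y_2 = 9.5, z_2 = 0.75, r_2 = 1.5, x_3 = 4.25, y_3 = 9.25, z_3 = 1.5, h_3 = 4.25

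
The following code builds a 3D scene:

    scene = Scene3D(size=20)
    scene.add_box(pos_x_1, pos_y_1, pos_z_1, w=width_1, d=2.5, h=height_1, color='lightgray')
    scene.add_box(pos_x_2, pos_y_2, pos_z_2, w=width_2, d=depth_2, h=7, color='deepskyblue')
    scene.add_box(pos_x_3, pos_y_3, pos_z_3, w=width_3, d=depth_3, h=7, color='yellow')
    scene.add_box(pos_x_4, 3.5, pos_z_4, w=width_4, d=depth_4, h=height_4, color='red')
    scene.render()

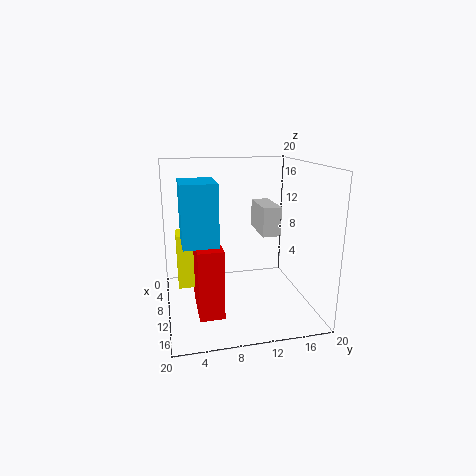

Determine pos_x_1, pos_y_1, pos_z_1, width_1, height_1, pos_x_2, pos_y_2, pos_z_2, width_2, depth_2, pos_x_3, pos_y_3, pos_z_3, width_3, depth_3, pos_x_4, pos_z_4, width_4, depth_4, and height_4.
pos_x_1 = 6
pos_y_1 = 13
pos_z_1 = 10.5
width_1 = 6
height_1 = 4
pos_x_2 = 13.5
pos_y_2 = 2
pos_z_2 = 12
width_2 = 5
depth_2 = 4
pos_x_3 = 10.5
pos_y_3 = 1.5
pos_z_3 = 5
width_3 = 3
depth_3 = 3.5
pos_x_4 = 12
pos_z_4 = 3
width_4 = 6.5
depth_4 = 3
height_4 = 8.5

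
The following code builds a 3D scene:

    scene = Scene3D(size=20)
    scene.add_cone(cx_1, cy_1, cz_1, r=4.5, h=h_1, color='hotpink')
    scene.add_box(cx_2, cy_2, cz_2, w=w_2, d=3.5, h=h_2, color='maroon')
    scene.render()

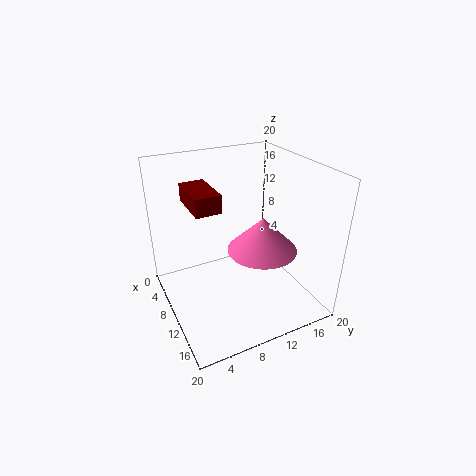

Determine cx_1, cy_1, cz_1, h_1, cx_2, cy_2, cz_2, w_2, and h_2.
cx_1 = 14
cy_1 = 11.5
cz_1 = 10
h_1 = 4.5
cx_2 = 4
cy_2 = 4
cz_2 = 14.5
w_2 = 6.5
h_2 = 2.5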